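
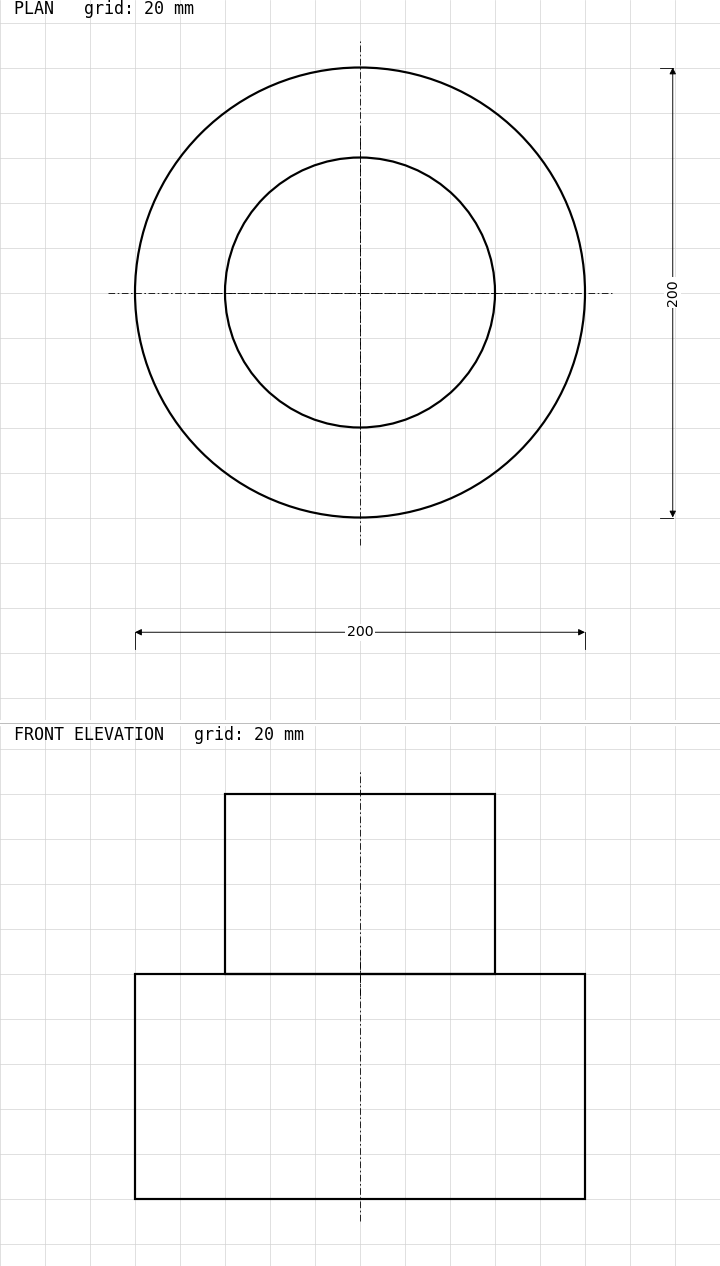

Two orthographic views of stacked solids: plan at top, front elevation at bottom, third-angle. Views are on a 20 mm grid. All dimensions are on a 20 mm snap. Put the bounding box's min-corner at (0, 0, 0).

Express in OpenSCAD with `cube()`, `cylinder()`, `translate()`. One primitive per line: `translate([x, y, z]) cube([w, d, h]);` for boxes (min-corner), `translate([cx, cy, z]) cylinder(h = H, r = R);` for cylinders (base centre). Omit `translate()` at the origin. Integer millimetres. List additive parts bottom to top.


translate([100, 100, 0]) cylinder(h = 100, r = 100);
translate([100, 100, 100]) cylinder(h = 80, r = 60);


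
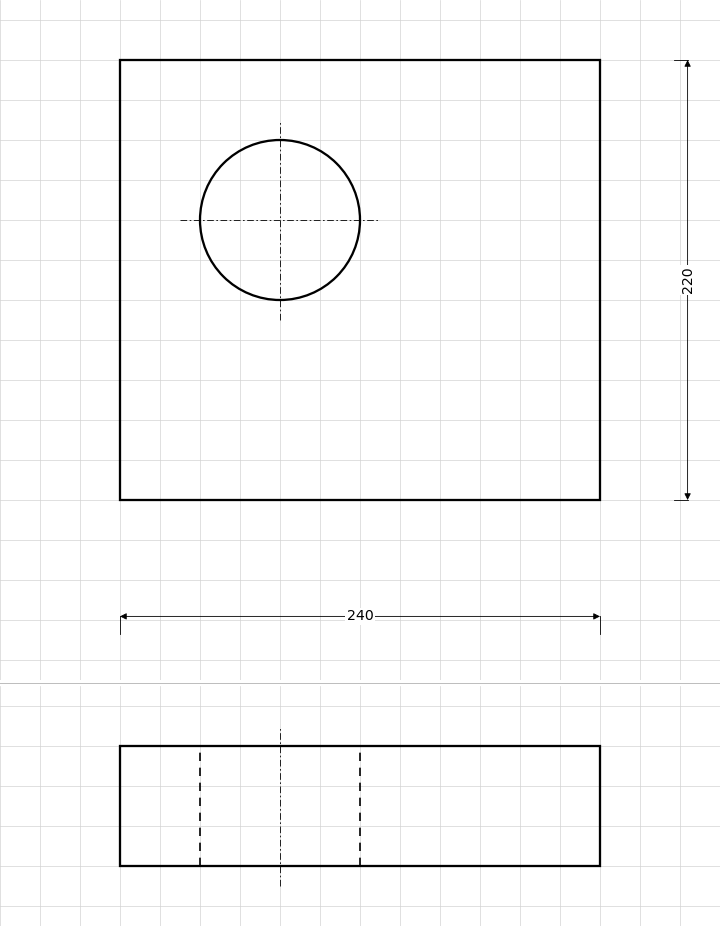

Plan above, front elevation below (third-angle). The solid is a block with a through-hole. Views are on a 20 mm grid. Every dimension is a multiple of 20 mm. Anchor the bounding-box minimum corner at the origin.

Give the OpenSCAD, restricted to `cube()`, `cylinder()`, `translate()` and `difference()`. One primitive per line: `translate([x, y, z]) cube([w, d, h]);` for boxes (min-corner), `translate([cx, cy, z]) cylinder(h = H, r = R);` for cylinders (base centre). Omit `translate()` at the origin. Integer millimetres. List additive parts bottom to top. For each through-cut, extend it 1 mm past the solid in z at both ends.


difference() {
  cube([240, 220, 60]);
  translate([80, 140, -1]) cylinder(h = 62, r = 40);
}


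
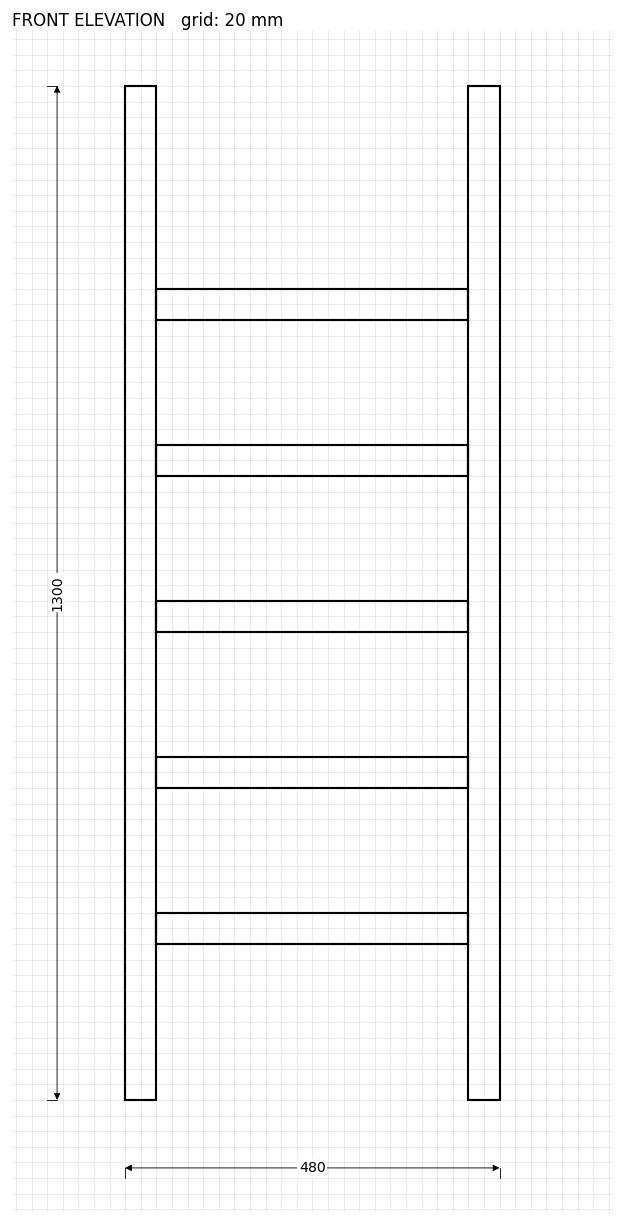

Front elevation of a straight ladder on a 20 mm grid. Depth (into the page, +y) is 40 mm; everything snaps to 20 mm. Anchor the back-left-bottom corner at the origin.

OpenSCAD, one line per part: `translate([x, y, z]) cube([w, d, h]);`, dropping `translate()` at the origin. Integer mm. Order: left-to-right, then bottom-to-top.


cube([40, 40, 1300]);
translate([40, 0, 200]) cube([400, 40, 40]);
translate([40, 0, 400]) cube([400, 40, 40]);
translate([40, 0, 600]) cube([400, 40, 40]);
translate([40, 0, 800]) cube([400, 40, 40]);
translate([40, 0, 1000]) cube([400, 40, 40]);
translate([440, 0, 0]) cube([40, 40, 1300]);


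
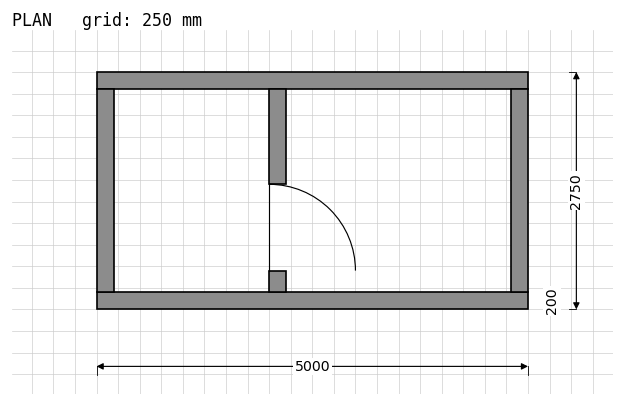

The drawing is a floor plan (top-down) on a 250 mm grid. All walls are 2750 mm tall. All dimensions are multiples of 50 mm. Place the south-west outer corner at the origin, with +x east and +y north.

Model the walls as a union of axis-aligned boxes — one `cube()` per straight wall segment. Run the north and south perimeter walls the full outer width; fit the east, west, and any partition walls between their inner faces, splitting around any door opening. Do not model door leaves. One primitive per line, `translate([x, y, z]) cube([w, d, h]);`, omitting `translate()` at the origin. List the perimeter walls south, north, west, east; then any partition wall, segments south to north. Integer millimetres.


cube([5000, 200, 2750]);
translate([0, 2550, 0]) cube([5000, 200, 2750]);
translate([0, 200, 0]) cube([200, 2350, 2750]);
translate([4800, 200, 0]) cube([200, 2350, 2750]);
translate([2000, 200, 0]) cube([200, 250, 2750]);
translate([2000, 1450, 0]) cube([200, 1100, 2750]);


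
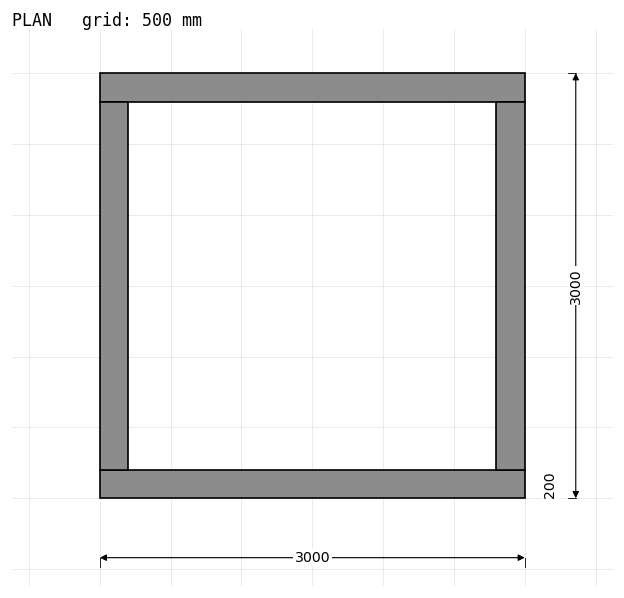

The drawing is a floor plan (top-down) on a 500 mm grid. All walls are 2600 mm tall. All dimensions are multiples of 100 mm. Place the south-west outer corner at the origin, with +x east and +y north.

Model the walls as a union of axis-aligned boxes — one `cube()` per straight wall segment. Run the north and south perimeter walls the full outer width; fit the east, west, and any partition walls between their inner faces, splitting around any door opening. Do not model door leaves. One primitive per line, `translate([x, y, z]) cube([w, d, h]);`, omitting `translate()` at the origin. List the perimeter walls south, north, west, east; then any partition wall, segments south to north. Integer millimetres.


cube([3000, 200, 2600]);
translate([0, 2800, 0]) cube([3000, 200, 2600]);
translate([0, 200, 0]) cube([200, 2600, 2600]);
translate([2800, 200, 0]) cube([200, 2600, 2600]);


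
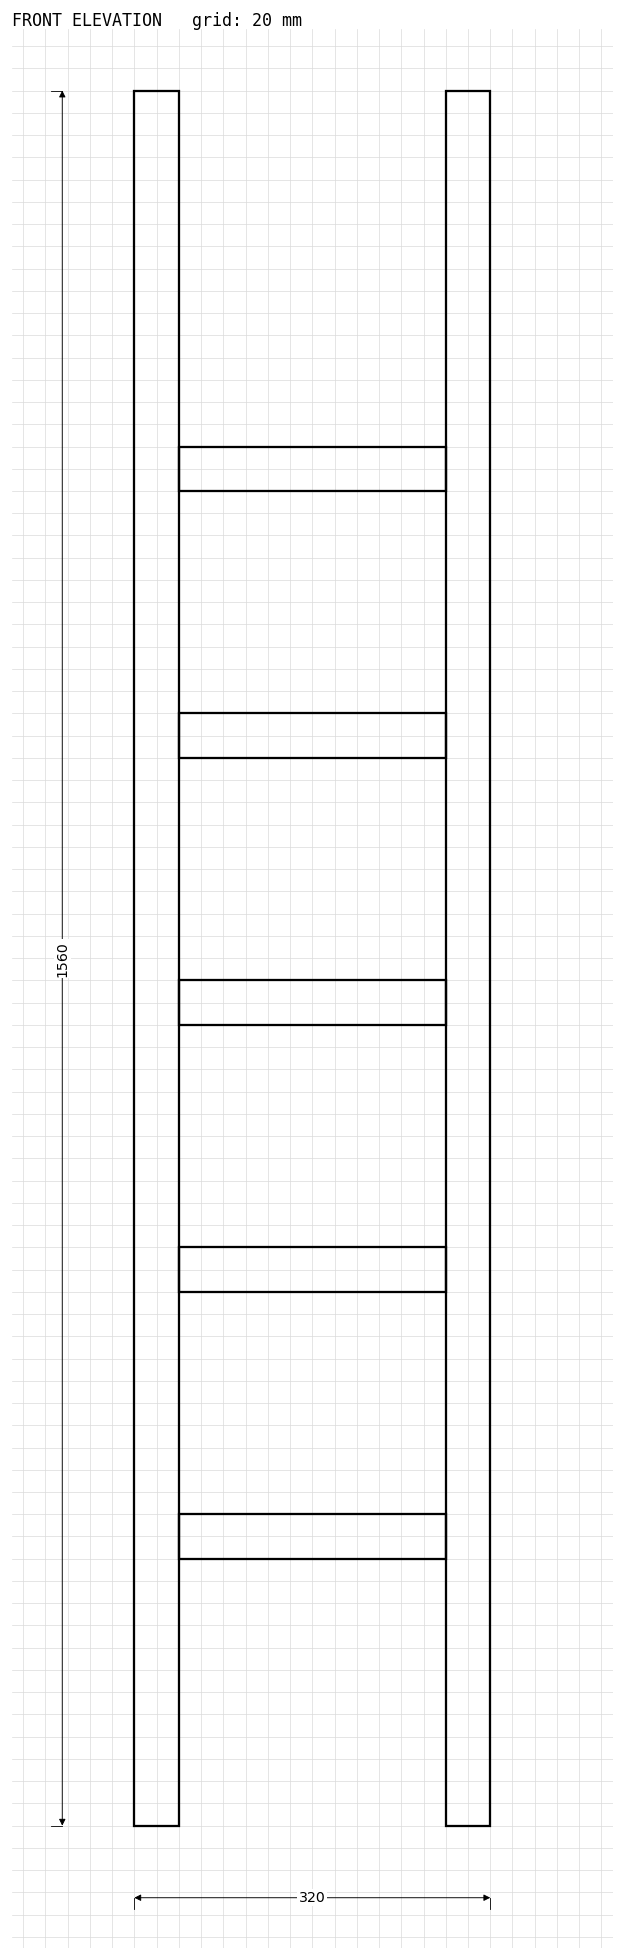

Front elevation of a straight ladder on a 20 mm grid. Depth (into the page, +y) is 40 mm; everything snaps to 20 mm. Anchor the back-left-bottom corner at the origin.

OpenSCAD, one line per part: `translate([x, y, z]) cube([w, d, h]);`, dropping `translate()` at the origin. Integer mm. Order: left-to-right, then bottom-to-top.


cube([40, 40, 1560]);
translate([40, 0, 240]) cube([240, 40, 40]);
translate([40, 0, 480]) cube([240, 40, 40]);
translate([40, 0, 720]) cube([240, 40, 40]);
translate([40, 0, 960]) cube([240, 40, 40]);
translate([40, 0, 1200]) cube([240, 40, 40]);
translate([280, 0, 0]) cube([40, 40, 1560]);


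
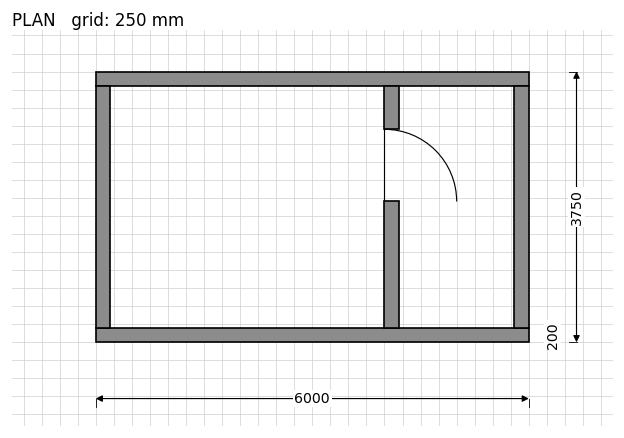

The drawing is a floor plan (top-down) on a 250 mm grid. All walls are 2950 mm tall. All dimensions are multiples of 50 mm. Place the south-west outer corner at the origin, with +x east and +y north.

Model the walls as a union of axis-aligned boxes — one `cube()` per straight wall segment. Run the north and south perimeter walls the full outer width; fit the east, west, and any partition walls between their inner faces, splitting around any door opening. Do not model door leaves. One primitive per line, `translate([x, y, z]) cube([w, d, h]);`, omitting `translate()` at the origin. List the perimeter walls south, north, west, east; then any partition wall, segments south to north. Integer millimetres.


cube([6000, 200, 2950]);
translate([0, 3550, 0]) cube([6000, 200, 2950]);
translate([0, 200, 0]) cube([200, 3350, 2950]);
translate([5800, 200, 0]) cube([200, 3350, 2950]);
translate([4000, 200, 0]) cube([200, 1750, 2950]);
translate([4000, 2950, 0]) cube([200, 600, 2950]);


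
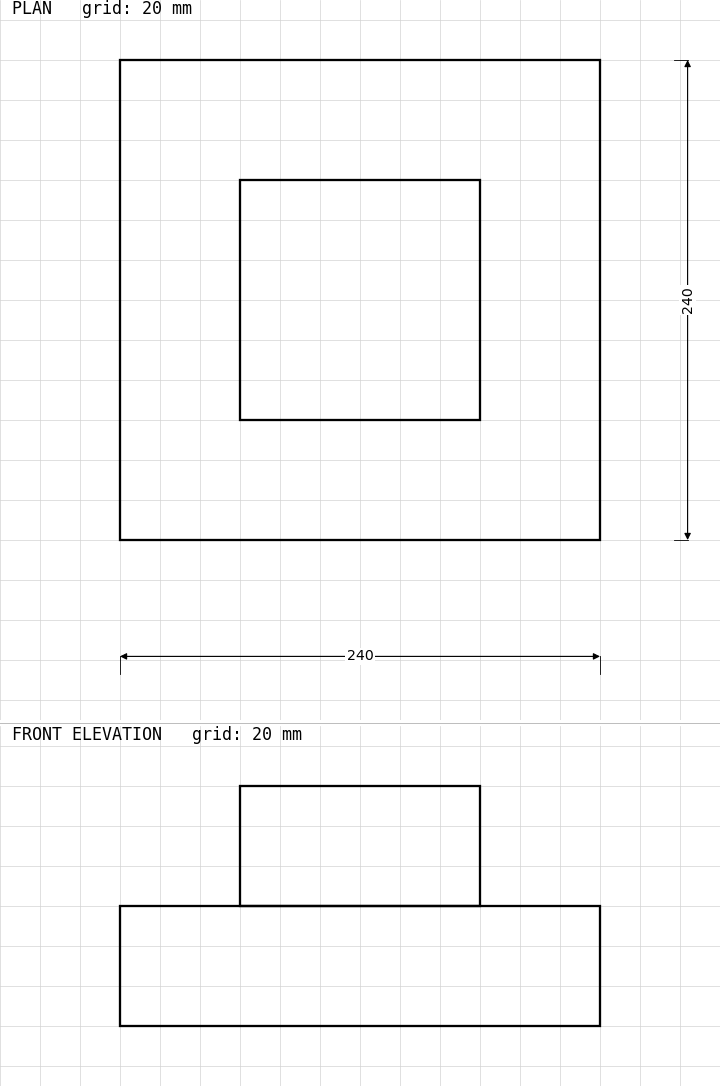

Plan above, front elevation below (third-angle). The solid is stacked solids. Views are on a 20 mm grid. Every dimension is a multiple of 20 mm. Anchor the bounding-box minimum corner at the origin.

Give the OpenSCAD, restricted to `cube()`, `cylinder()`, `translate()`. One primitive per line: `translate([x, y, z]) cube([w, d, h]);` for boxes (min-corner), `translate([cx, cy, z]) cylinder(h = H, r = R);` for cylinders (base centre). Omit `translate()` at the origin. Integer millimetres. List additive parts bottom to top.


cube([240, 240, 60]);
translate([60, 60, 60]) cube([120, 120, 60]);


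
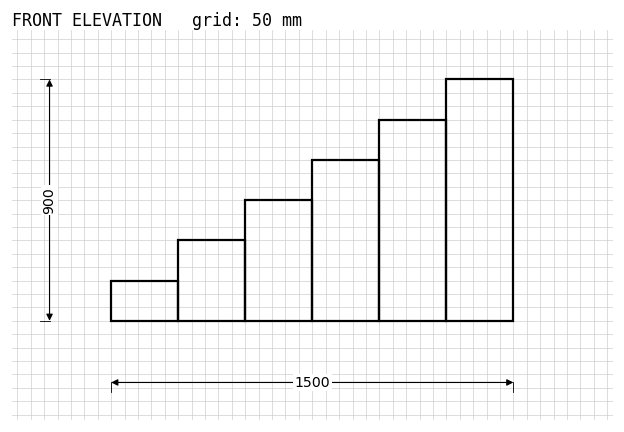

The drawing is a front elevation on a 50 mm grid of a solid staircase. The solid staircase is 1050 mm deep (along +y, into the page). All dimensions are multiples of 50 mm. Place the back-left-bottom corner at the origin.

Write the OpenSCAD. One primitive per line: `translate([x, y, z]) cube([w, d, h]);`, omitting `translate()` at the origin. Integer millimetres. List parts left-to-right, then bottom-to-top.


cube([250, 1050, 150]);
translate([250, 0, 0]) cube([250, 1050, 300]);
translate([500, 0, 0]) cube([250, 1050, 450]);
translate([750, 0, 0]) cube([250, 1050, 600]);
translate([1000, 0, 0]) cube([250, 1050, 750]);
translate([1250, 0, 0]) cube([250, 1050, 900]);


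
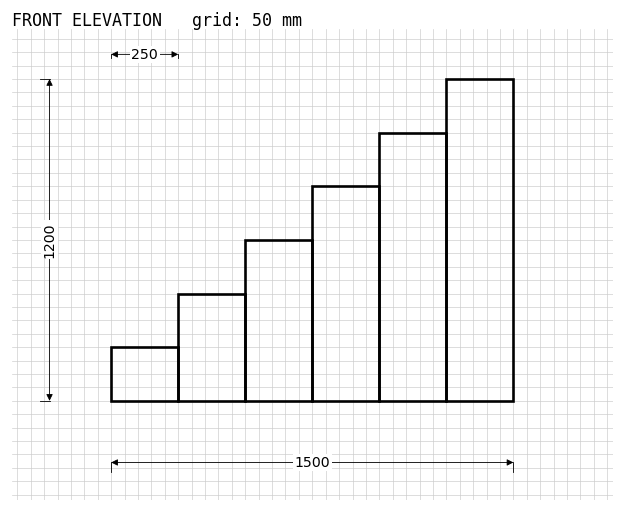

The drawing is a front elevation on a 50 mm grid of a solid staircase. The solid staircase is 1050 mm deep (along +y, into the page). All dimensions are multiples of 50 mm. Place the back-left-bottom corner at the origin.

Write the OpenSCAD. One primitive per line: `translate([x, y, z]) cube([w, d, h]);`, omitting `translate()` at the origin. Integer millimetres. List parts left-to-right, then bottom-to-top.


cube([250, 1050, 200]);
translate([250, 0, 0]) cube([250, 1050, 400]);
translate([500, 0, 0]) cube([250, 1050, 600]);
translate([750, 0, 0]) cube([250, 1050, 800]);
translate([1000, 0, 0]) cube([250, 1050, 1000]);
translate([1250, 0, 0]) cube([250, 1050, 1200]);


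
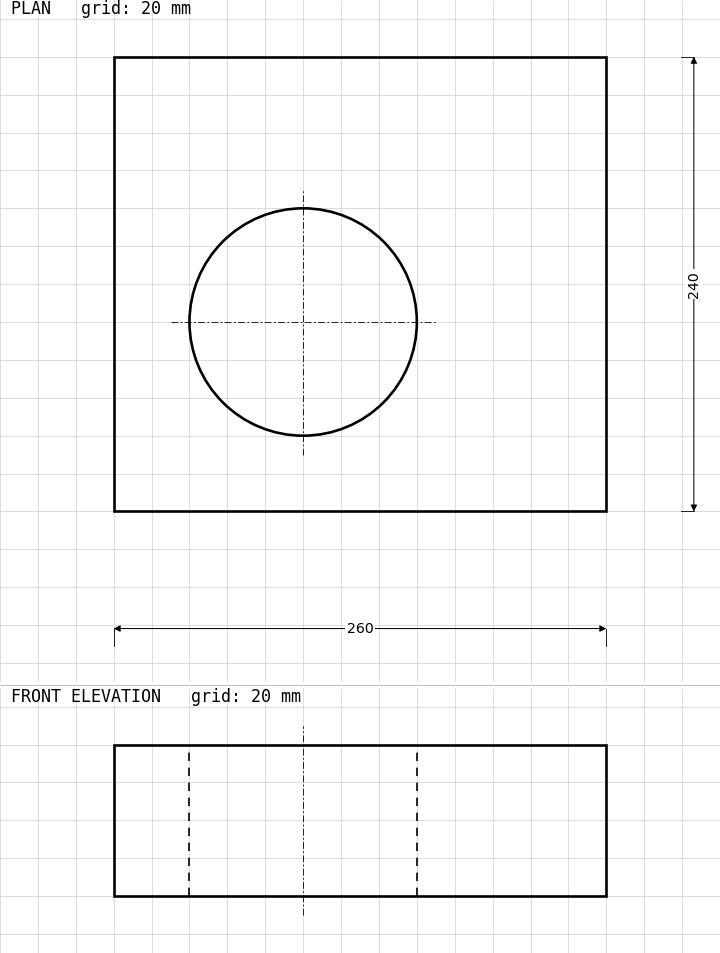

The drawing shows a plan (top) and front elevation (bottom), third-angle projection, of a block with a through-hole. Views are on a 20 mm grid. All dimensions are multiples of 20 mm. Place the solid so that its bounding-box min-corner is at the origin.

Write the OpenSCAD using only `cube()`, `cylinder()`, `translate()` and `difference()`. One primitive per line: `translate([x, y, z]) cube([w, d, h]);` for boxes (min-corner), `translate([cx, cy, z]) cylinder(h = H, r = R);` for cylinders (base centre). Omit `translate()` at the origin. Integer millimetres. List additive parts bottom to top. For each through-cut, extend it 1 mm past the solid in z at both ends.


difference() {
  cube([260, 240, 80]);
  translate([100, 100, -1]) cylinder(h = 82, r = 60);
}


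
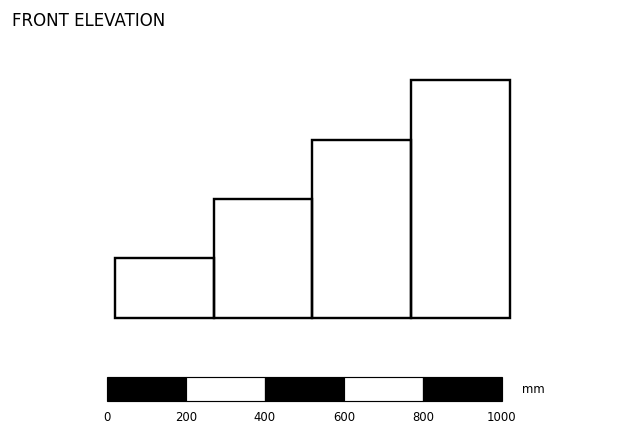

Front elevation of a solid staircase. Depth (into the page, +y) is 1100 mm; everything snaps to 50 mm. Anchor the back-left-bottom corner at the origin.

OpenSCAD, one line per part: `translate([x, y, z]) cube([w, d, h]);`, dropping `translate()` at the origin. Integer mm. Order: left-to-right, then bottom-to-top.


cube([250, 1100, 150]);
translate([250, 0, 0]) cube([250, 1100, 300]);
translate([500, 0, 0]) cube([250, 1100, 450]);
translate([750, 0, 0]) cube([250, 1100, 600]);


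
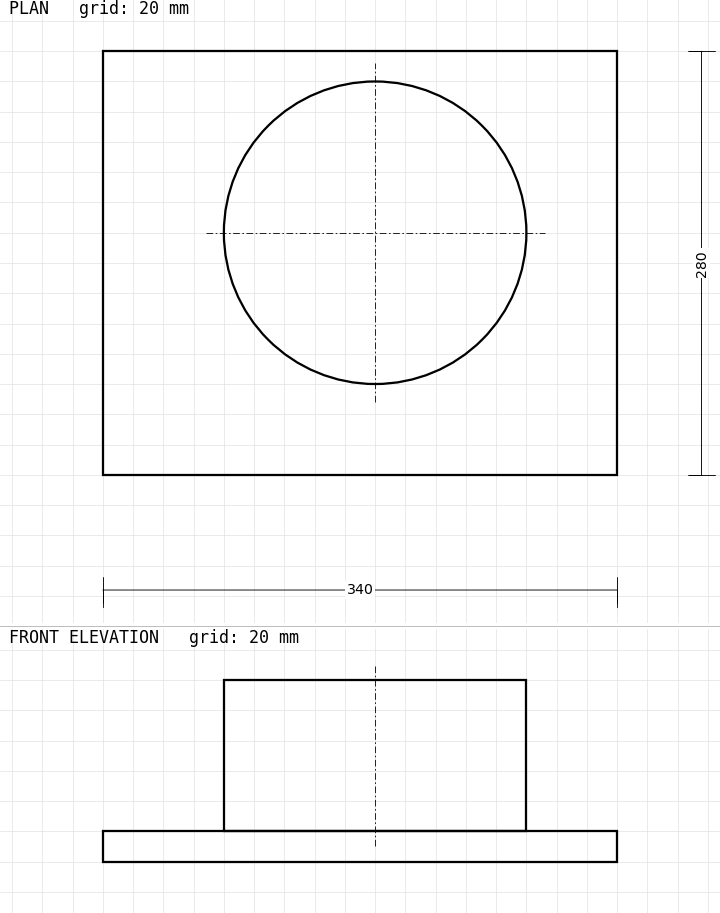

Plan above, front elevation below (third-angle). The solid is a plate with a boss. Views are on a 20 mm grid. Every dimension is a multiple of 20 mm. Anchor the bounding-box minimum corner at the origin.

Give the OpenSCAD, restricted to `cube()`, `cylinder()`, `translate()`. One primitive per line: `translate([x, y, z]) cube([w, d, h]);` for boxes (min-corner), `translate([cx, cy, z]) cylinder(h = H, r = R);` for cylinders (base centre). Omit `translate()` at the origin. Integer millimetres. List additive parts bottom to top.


cube([340, 280, 20]);
translate([180, 160, 20]) cylinder(h = 100, r = 100);


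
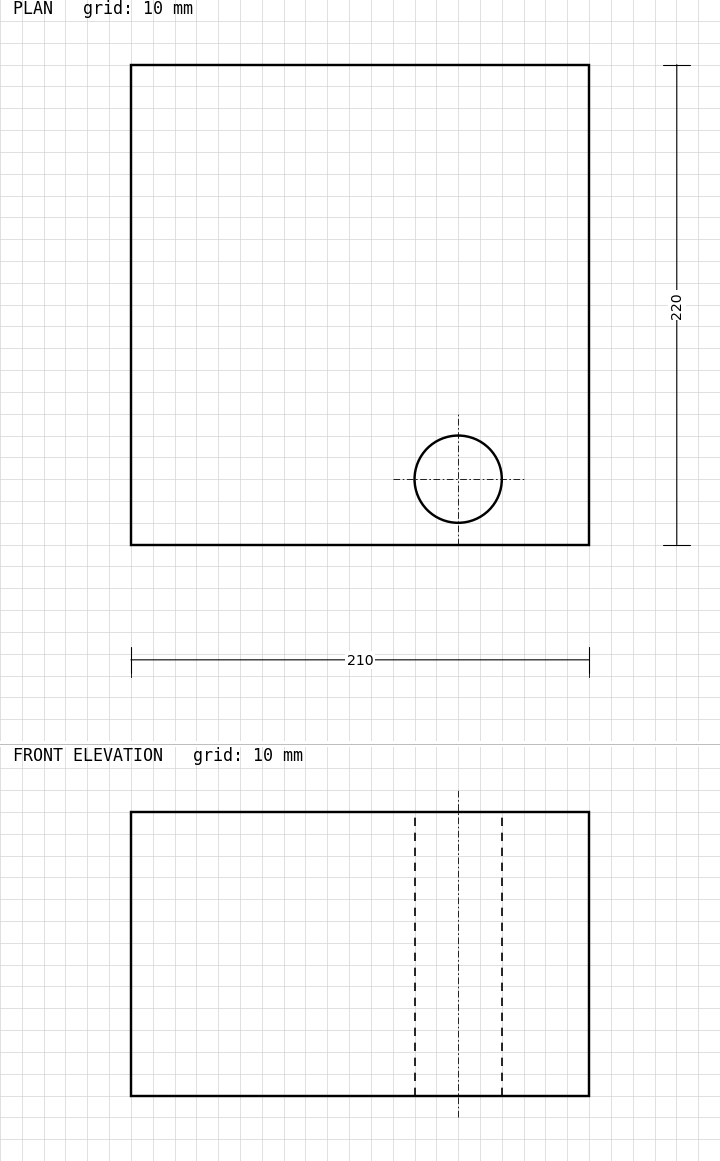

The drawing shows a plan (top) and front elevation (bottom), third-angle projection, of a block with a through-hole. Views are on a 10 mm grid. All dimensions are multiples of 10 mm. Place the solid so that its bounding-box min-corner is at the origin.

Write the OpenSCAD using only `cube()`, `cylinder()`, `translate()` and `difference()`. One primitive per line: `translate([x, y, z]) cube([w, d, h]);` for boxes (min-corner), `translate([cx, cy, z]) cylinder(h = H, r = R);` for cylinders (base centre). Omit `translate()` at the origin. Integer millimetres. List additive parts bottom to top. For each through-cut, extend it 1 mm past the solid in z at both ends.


difference() {
  cube([210, 220, 130]);
  translate([150, 30, -1]) cylinder(h = 132, r = 20);
}


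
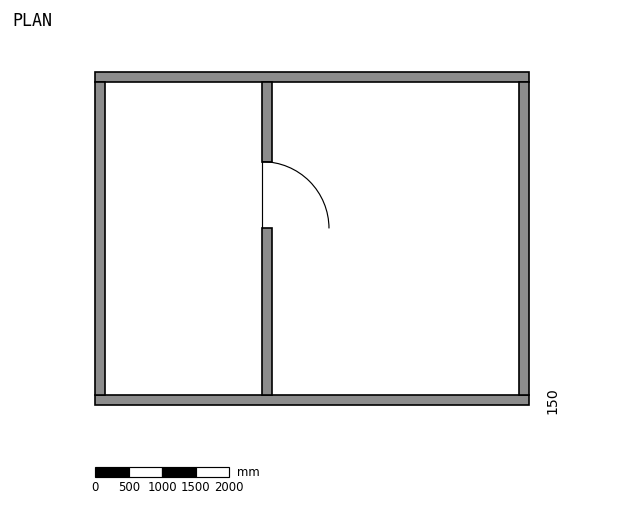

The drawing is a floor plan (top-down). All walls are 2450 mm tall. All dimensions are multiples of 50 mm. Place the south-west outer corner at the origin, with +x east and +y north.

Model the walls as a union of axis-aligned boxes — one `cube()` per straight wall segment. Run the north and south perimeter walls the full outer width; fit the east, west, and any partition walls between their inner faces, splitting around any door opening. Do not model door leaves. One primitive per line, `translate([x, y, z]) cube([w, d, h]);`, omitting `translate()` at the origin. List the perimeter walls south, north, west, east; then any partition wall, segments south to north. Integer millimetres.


cube([6500, 150, 2450]);
translate([0, 4850, 0]) cube([6500, 150, 2450]);
translate([0, 150, 0]) cube([150, 4700, 2450]);
translate([6350, 150, 0]) cube([150, 4700, 2450]);
translate([2500, 150, 0]) cube([150, 2500, 2450]);
translate([2500, 3650, 0]) cube([150, 1200, 2450]);


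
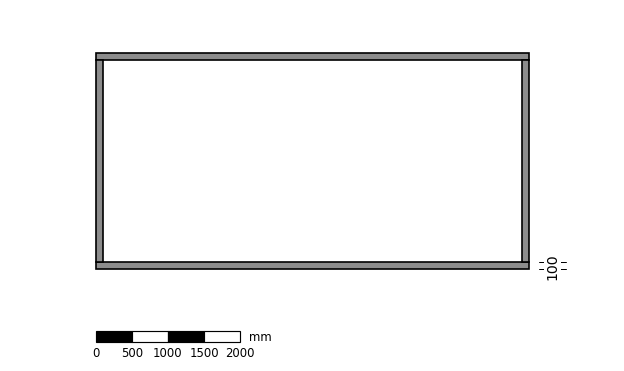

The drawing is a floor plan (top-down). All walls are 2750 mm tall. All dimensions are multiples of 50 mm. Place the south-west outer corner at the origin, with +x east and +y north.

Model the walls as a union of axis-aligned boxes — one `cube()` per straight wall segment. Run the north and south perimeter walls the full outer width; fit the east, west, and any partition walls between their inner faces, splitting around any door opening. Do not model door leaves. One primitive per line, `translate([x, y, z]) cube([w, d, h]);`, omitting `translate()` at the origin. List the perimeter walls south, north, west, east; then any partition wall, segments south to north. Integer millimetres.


cube([6000, 100, 2750]);
translate([0, 2900, 0]) cube([6000, 100, 2750]);
translate([0, 100, 0]) cube([100, 2800, 2750]);
translate([5900, 100, 0]) cube([100, 2800, 2750]);


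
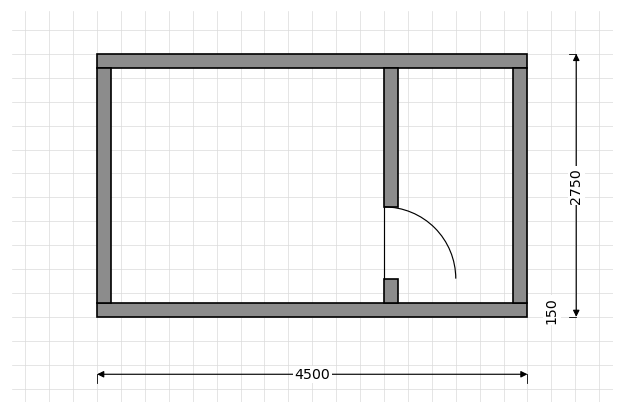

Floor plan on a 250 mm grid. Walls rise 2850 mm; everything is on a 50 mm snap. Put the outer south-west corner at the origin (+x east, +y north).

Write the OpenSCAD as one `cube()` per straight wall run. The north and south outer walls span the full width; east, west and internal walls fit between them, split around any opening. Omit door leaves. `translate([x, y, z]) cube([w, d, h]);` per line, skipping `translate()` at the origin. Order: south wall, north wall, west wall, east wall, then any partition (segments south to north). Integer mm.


cube([4500, 150, 2850]);
translate([0, 2600, 0]) cube([4500, 150, 2850]);
translate([0, 150, 0]) cube([150, 2450, 2850]);
translate([4350, 150, 0]) cube([150, 2450, 2850]);
translate([3000, 150, 0]) cube([150, 250, 2850]);
translate([3000, 1150, 0]) cube([150, 1450, 2850]);


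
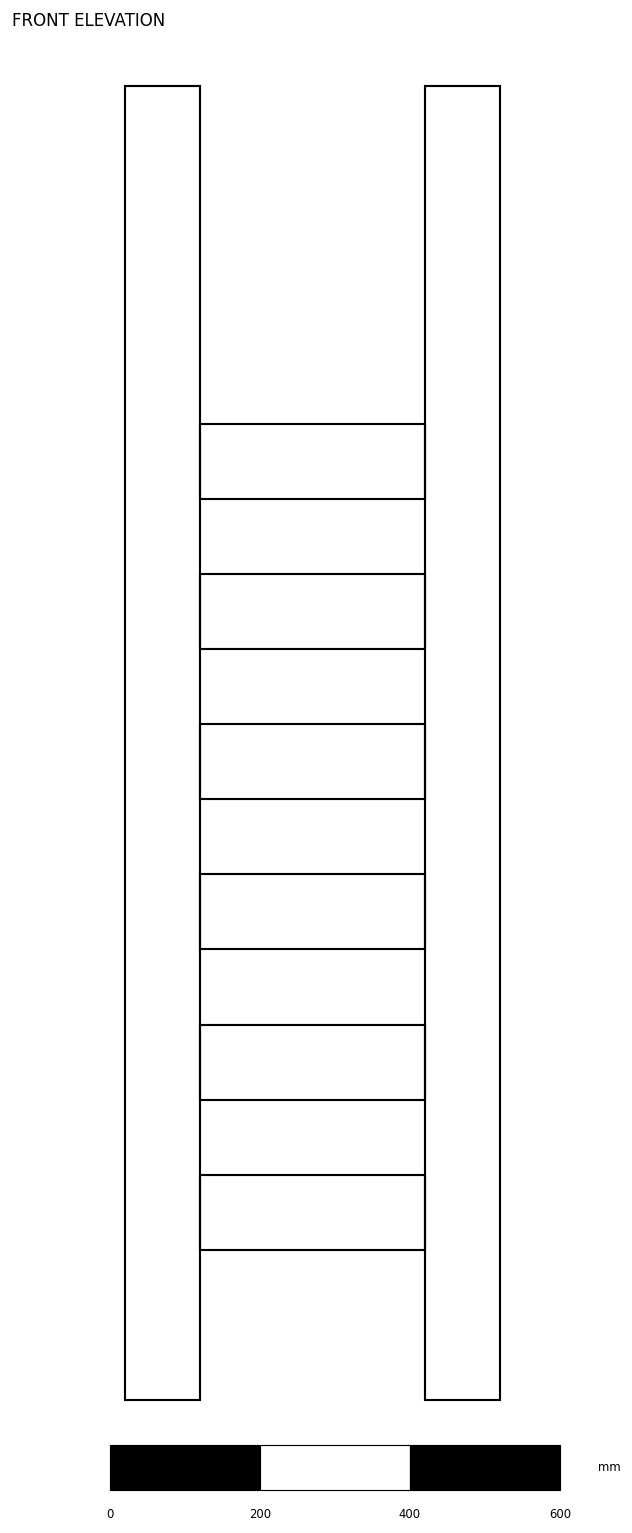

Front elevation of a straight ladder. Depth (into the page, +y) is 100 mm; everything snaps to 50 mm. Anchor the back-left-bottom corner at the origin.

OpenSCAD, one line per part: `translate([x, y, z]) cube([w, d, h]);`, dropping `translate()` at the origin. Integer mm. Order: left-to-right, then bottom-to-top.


cube([100, 100, 1750]);
translate([100, 0, 200]) cube([300, 100, 100]);
translate([100, 0, 400]) cube([300, 100, 100]);
translate([100, 0, 600]) cube([300, 100, 100]);
translate([100, 0, 800]) cube([300, 100, 100]);
translate([100, 0, 1000]) cube([300, 100, 100]);
translate([100, 0, 1200]) cube([300, 100, 100]);
translate([400, 0, 0]) cube([100, 100, 1750]);


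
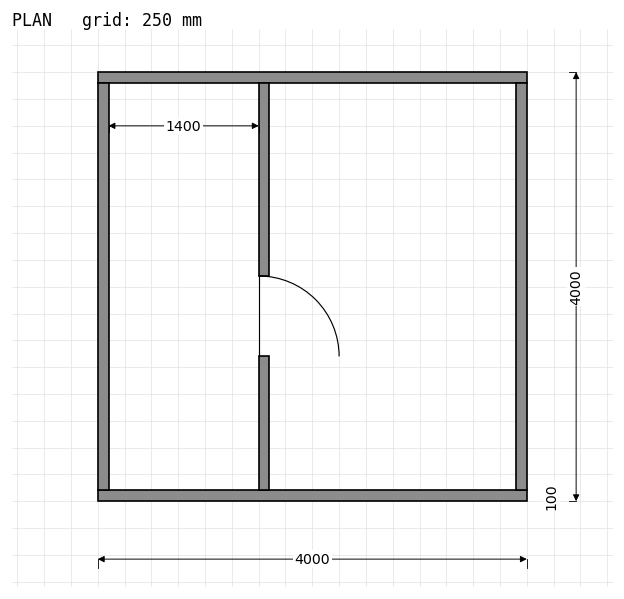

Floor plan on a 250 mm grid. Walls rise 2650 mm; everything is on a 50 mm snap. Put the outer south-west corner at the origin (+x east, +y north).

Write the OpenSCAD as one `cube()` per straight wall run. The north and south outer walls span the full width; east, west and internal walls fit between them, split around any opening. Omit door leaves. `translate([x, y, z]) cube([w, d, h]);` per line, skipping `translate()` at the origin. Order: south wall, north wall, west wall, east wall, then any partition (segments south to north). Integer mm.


cube([4000, 100, 2650]);
translate([0, 3900, 0]) cube([4000, 100, 2650]);
translate([0, 100, 0]) cube([100, 3800, 2650]);
translate([3900, 100, 0]) cube([100, 3800, 2650]);
translate([1500, 100, 0]) cube([100, 1250, 2650]);
translate([1500, 2100, 0]) cube([100, 1800, 2650]);


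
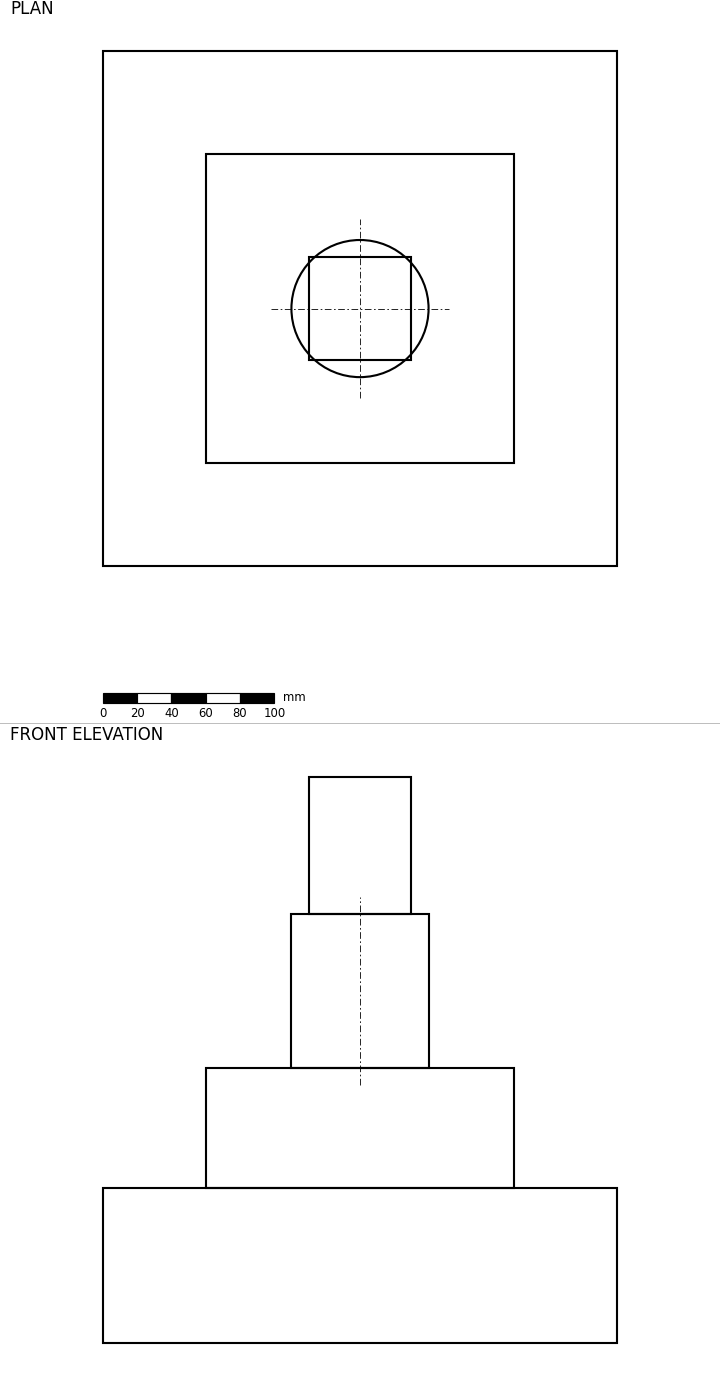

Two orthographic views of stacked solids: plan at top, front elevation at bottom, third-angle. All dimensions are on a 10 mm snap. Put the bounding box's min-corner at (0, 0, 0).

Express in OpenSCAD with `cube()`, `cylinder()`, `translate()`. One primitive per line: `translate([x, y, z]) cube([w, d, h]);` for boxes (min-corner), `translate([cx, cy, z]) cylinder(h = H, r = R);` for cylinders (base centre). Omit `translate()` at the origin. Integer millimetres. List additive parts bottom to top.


cube([300, 300, 90]);
translate([60, 60, 90]) cube([180, 180, 70]);
translate([150, 150, 160]) cylinder(h = 90, r = 40);
translate([120, 120, 250]) cube([60, 60, 80]);


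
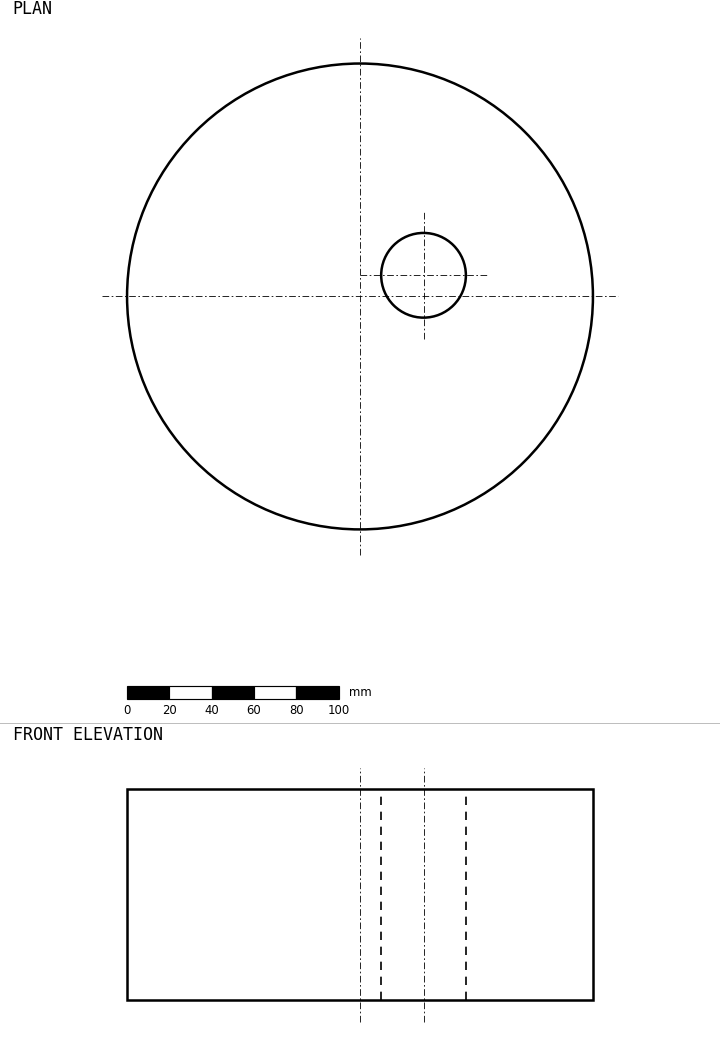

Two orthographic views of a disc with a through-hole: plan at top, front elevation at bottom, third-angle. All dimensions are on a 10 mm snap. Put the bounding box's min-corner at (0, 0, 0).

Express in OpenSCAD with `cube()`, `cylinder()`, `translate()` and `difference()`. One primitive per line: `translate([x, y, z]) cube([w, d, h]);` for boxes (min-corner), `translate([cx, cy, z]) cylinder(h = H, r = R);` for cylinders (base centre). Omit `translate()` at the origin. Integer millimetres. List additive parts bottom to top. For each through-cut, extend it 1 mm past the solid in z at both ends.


difference() {
  translate([110, 110, 0]) cylinder(h = 100, r = 110);
  translate([140, 120, -1]) cylinder(h = 102, r = 20);
}


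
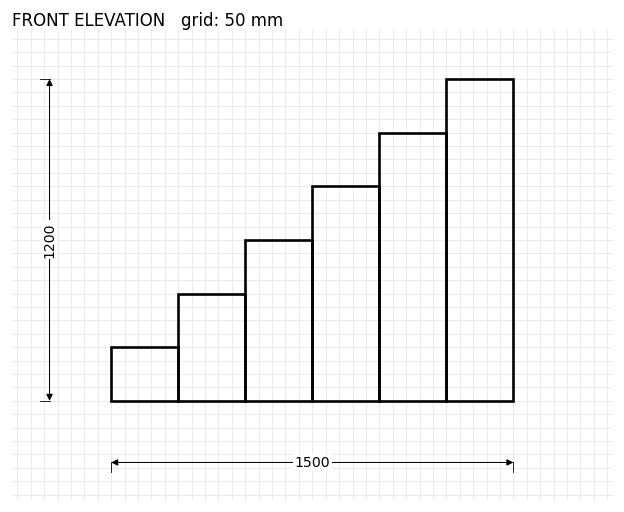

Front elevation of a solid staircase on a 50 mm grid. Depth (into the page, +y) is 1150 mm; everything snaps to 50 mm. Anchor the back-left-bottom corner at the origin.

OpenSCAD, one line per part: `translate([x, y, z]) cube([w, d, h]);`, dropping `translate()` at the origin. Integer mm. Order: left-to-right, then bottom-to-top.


cube([250, 1150, 200]);
translate([250, 0, 0]) cube([250, 1150, 400]);
translate([500, 0, 0]) cube([250, 1150, 600]);
translate([750, 0, 0]) cube([250, 1150, 800]);
translate([1000, 0, 0]) cube([250, 1150, 1000]);
translate([1250, 0, 0]) cube([250, 1150, 1200]);


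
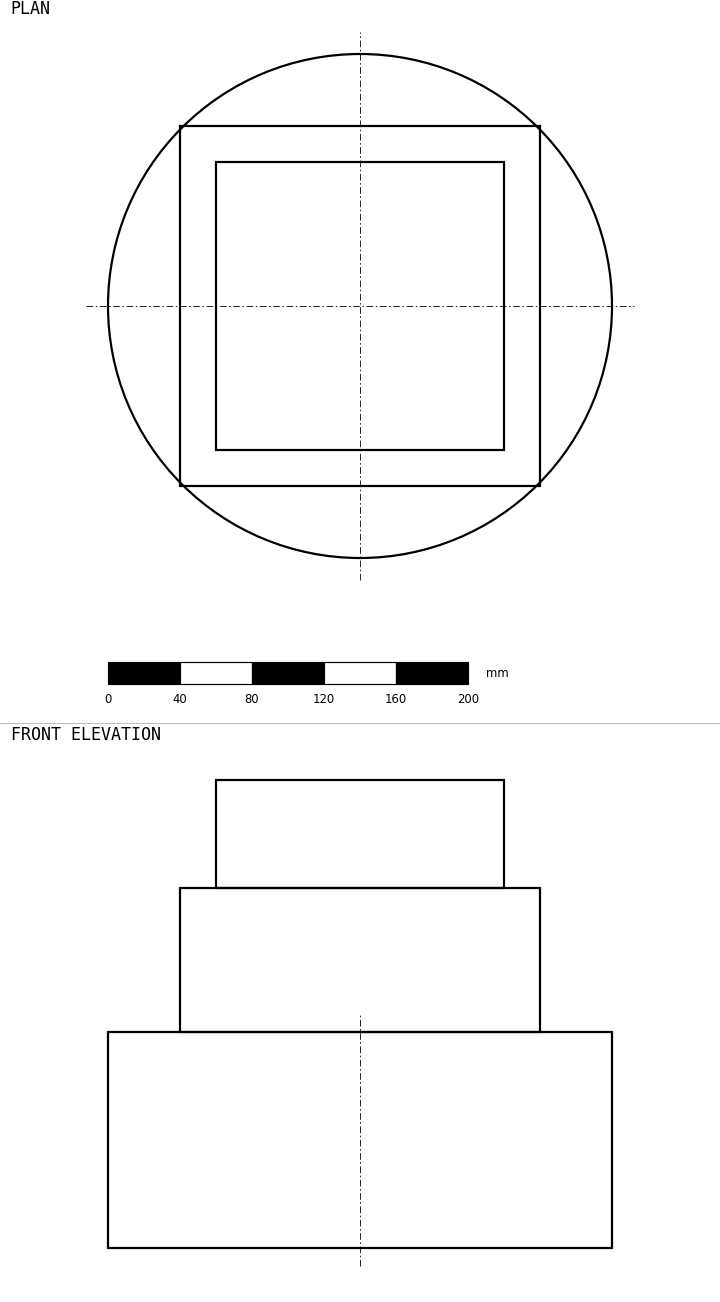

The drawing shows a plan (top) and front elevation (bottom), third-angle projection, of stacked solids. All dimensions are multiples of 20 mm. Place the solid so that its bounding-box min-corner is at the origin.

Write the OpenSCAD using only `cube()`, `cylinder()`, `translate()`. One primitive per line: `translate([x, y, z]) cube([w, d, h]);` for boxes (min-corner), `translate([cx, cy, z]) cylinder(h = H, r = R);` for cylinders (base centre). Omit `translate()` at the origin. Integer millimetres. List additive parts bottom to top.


translate([140, 140, 0]) cylinder(h = 120, r = 140);
translate([40, 40, 120]) cube([200, 200, 80]);
translate([60, 60, 200]) cube([160, 160, 60]);


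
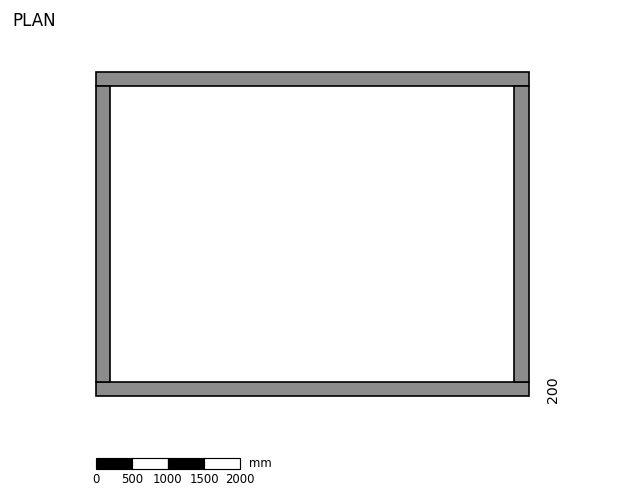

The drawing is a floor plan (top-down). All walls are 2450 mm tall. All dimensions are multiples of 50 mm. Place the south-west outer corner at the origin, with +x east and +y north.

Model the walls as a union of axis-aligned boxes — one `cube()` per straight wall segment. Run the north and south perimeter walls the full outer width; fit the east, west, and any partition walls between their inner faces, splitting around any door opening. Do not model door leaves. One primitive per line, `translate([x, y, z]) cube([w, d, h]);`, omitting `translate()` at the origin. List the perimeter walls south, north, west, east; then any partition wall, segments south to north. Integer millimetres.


cube([6000, 200, 2450]);
translate([0, 4300, 0]) cube([6000, 200, 2450]);
translate([0, 200, 0]) cube([200, 4100, 2450]);
translate([5800, 200, 0]) cube([200, 4100, 2450]);


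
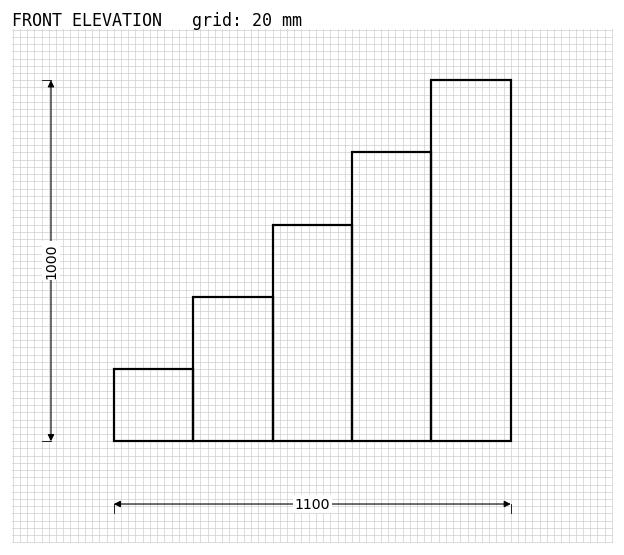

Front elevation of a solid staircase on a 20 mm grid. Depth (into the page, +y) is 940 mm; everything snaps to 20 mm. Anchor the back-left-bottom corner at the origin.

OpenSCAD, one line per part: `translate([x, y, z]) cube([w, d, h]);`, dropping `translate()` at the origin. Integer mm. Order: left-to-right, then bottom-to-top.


cube([220, 940, 200]);
translate([220, 0, 0]) cube([220, 940, 400]);
translate([440, 0, 0]) cube([220, 940, 600]);
translate([660, 0, 0]) cube([220, 940, 800]);
translate([880, 0, 0]) cube([220, 940, 1000]);


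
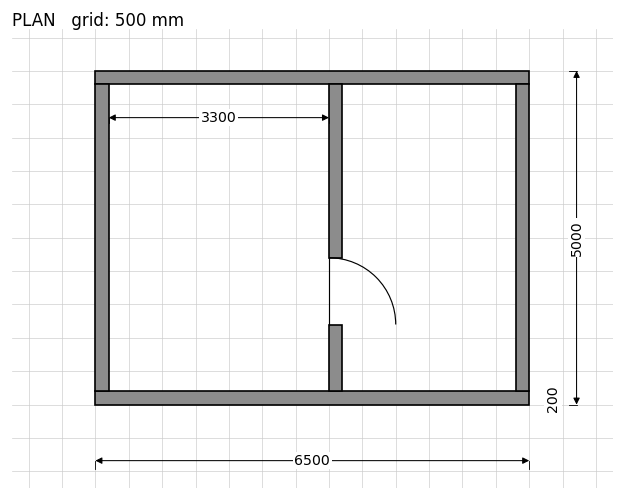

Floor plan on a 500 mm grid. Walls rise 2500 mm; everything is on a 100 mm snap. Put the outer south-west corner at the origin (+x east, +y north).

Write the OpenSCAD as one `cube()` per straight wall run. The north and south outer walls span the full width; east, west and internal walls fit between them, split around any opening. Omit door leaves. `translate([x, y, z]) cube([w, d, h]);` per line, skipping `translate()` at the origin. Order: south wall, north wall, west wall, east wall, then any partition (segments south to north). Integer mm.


cube([6500, 200, 2500]);
translate([0, 4800, 0]) cube([6500, 200, 2500]);
translate([0, 200, 0]) cube([200, 4600, 2500]);
translate([6300, 200, 0]) cube([200, 4600, 2500]);
translate([3500, 200, 0]) cube([200, 1000, 2500]);
translate([3500, 2200, 0]) cube([200, 2600, 2500]);


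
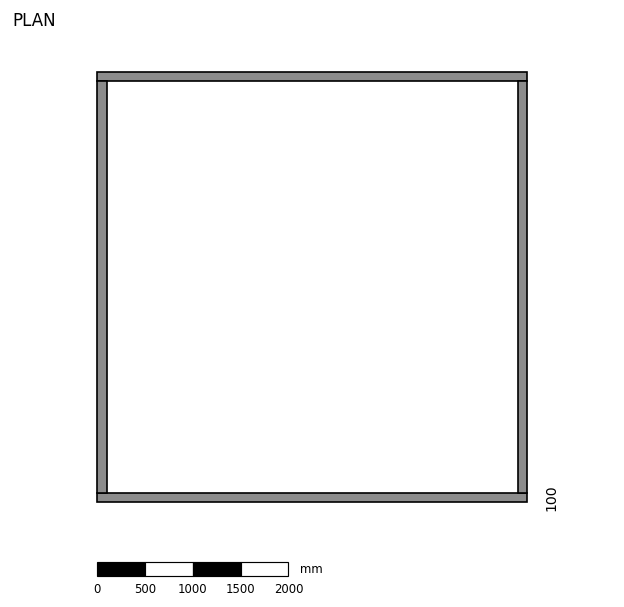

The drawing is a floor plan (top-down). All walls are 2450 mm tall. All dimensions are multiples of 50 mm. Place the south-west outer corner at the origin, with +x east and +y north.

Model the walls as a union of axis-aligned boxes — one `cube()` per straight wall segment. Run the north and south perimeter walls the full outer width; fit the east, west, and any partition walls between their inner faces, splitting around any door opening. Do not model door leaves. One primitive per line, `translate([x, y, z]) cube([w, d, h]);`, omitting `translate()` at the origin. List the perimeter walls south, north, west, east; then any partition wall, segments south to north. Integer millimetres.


cube([4500, 100, 2450]);
translate([0, 4400, 0]) cube([4500, 100, 2450]);
translate([0, 100, 0]) cube([100, 4300, 2450]);
translate([4400, 100, 0]) cube([100, 4300, 2450]);


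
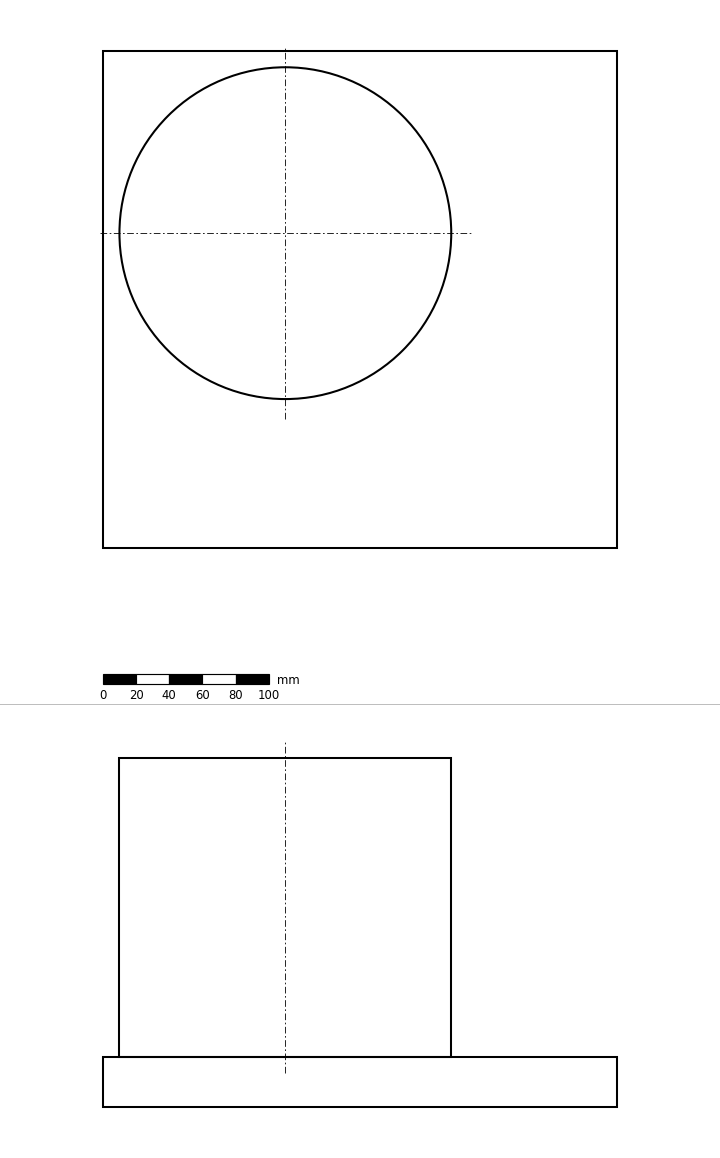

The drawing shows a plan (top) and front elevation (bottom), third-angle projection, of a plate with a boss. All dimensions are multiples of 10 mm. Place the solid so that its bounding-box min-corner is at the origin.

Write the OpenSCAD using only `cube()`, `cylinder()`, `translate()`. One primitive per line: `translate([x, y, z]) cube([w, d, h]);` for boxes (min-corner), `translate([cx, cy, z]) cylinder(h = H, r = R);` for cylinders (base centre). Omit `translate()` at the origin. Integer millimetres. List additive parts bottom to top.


cube([310, 300, 30]);
translate([110, 190, 30]) cylinder(h = 180, r = 100);


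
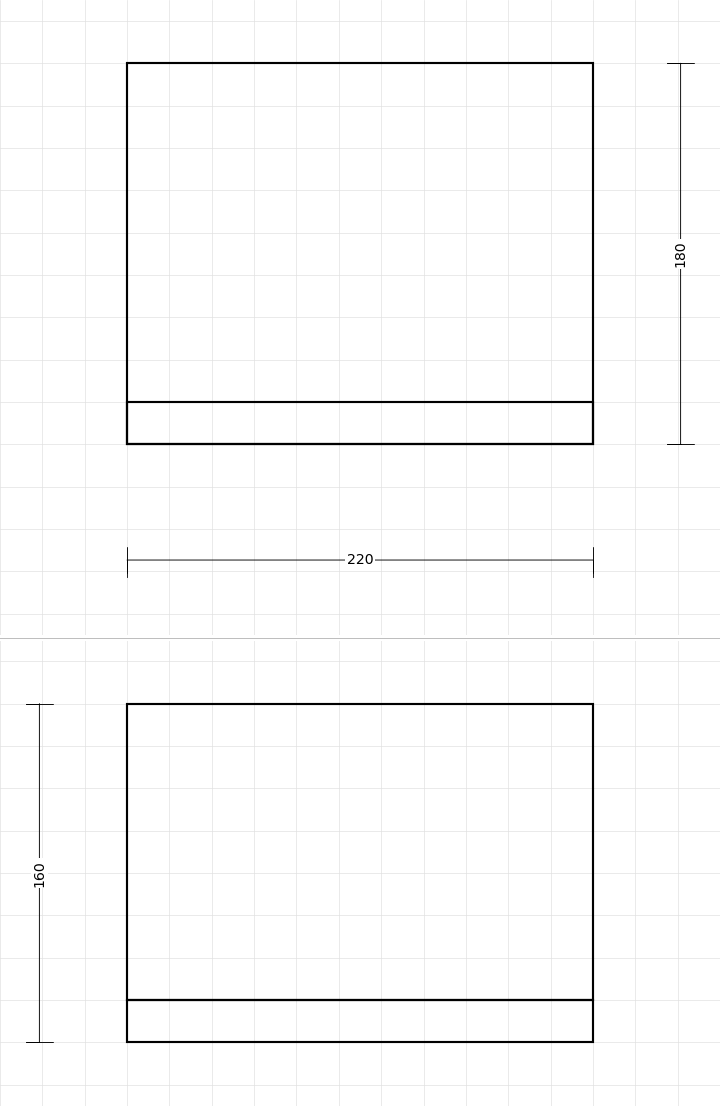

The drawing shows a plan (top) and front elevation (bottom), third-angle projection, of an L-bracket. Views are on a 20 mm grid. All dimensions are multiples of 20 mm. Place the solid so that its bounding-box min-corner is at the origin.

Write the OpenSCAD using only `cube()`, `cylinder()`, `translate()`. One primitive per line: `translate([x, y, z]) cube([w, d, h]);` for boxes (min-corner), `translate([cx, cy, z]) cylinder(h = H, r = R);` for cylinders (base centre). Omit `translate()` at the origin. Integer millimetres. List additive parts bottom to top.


cube([220, 180, 20]);
translate([0, 0, 20]) cube([220, 20, 140]);


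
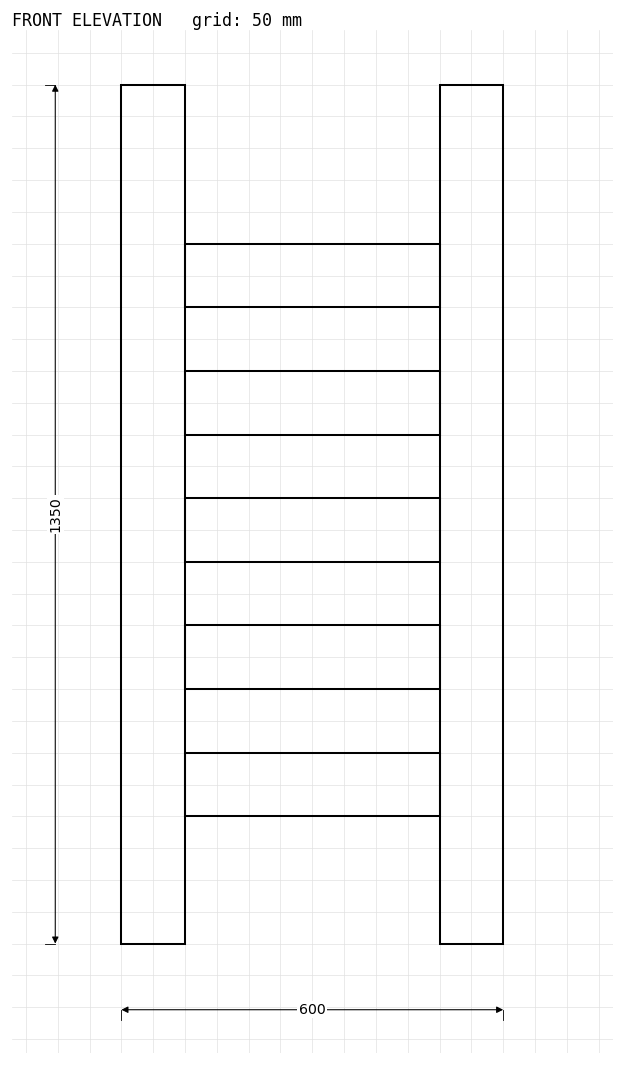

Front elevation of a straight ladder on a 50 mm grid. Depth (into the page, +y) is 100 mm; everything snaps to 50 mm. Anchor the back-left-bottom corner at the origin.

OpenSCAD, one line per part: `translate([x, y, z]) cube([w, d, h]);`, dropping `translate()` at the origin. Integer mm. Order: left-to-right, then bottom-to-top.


cube([100, 100, 1350]);
translate([100, 0, 200]) cube([400, 100, 100]);
translate([100, 0, 400]) cube([400, 100, 100]);
translate([100, 0, 600]) cube([400, 100, 100]);
translate([100, 0, 800]) cube([400, 100, 100]);
translate([100, 0, 1000]) cube([400, 100, 100]);
translate([500, 0, 0]) cube([100, 100, 1350]);


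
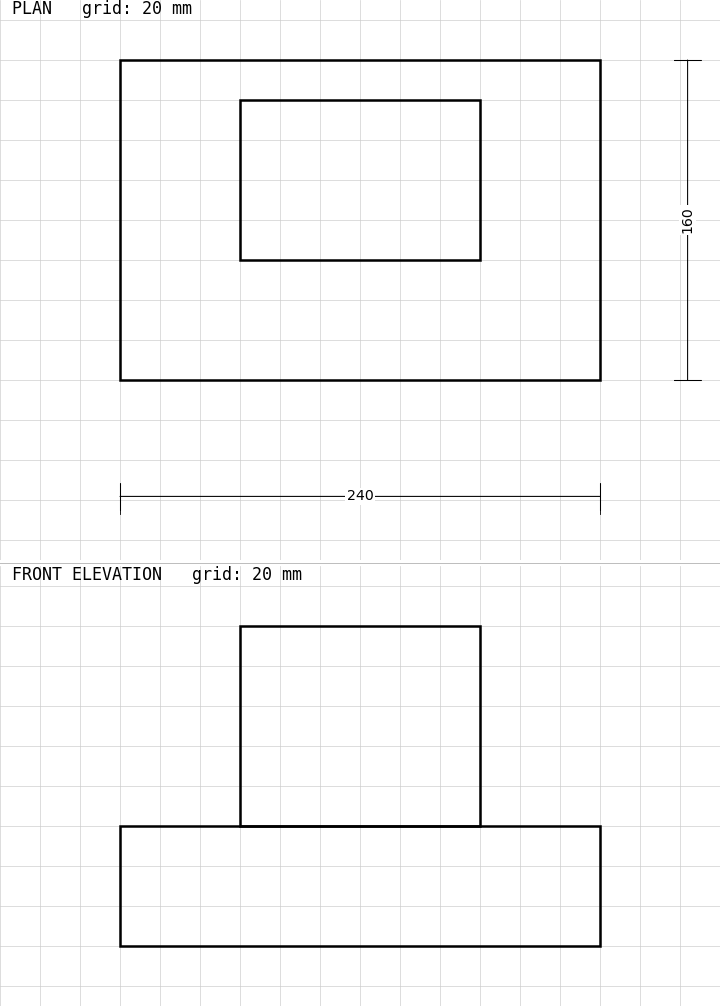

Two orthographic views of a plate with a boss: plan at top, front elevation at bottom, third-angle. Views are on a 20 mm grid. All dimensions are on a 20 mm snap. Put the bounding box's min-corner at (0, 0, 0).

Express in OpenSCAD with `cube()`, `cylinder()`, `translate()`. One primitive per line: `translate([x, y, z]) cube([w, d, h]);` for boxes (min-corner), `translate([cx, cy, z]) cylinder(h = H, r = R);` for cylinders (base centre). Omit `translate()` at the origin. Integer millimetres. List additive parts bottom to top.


cube([240, 160, 60]);
translate([60, 60, 60]) cube([120, 80, 100]);


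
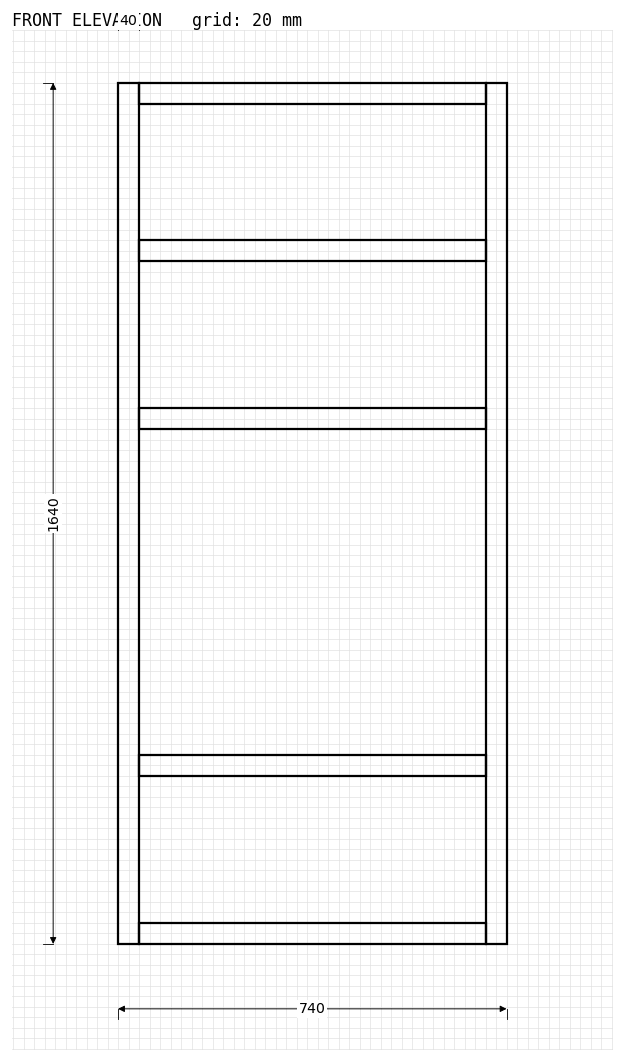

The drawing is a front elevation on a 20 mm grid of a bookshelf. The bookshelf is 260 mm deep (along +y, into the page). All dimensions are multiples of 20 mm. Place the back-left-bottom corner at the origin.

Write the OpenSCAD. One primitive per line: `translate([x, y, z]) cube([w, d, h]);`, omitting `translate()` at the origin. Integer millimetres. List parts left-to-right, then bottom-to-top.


cube([40, 260, 1640]);
translate([40, 0, 0]) cube([660, 260, 40]);
translate([40, 0, 320]) cube([660, 260, 40]);
translate([40, 0, 980]) cube([660, 260, 40]);
translate([40, 0, 1300]) cube([660, 260, 40]);
translate([40, 0, 1600]) cube([660, 260, 40]);
translate([700, 0, 0]) cube([40, 260, 1640]);


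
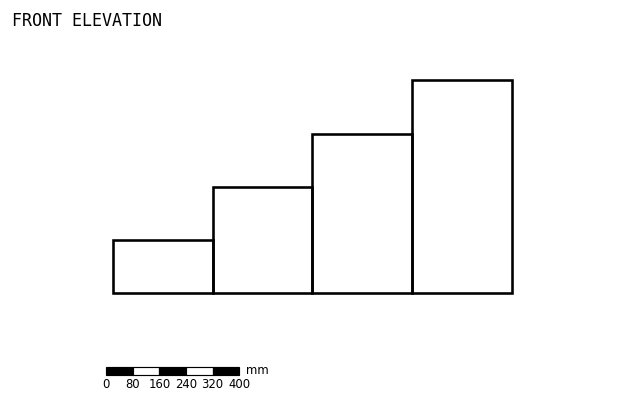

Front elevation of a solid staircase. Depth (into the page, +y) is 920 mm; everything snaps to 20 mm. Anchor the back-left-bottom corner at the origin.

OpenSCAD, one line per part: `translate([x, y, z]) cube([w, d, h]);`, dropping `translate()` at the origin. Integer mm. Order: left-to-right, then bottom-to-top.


cube([300, 920, 160]);
translate([300, 0, 0]) cube([300, 920, 320]);
translate([600, 0, 0]) cube([300, 920, 480]);
translate([900, 0, 0]) cube([300, 920, 640]);


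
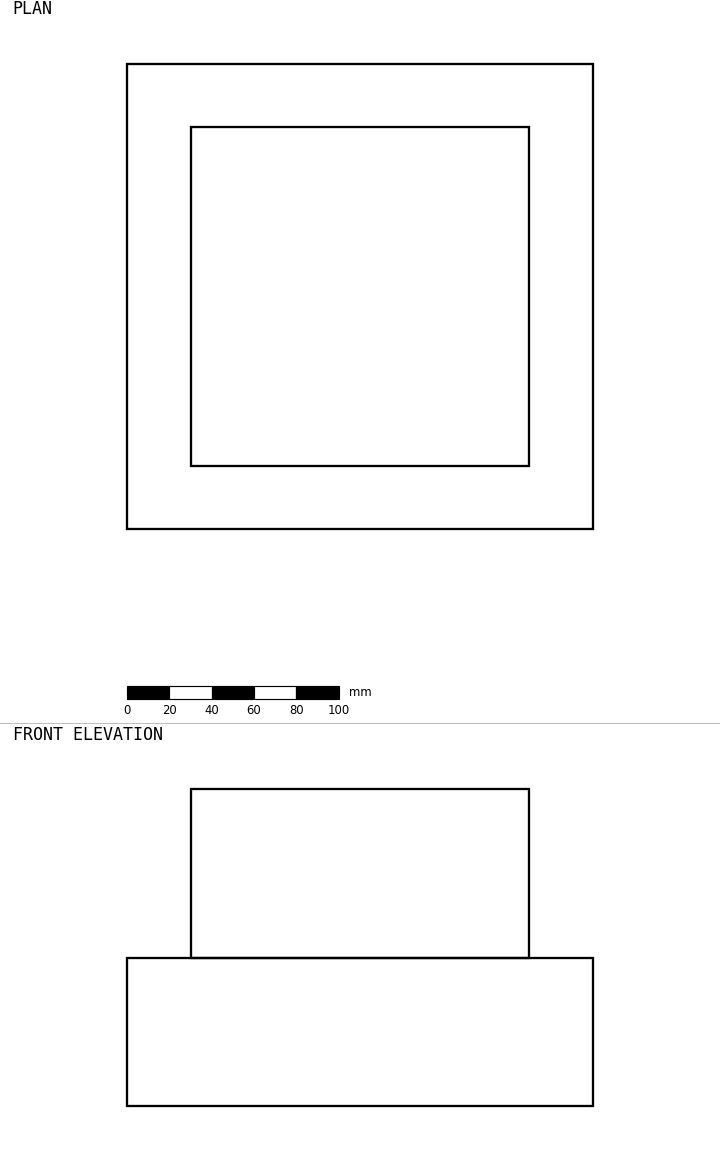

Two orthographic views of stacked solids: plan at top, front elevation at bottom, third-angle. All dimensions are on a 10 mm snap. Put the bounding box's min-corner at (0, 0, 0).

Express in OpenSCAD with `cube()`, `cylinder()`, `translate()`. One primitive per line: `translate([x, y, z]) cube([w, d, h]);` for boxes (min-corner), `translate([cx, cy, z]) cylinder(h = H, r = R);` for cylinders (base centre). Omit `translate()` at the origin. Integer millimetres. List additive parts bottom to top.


cube([220, 220, 70]);
translate([30, 30, 70]) cube([160, 160, 80]);


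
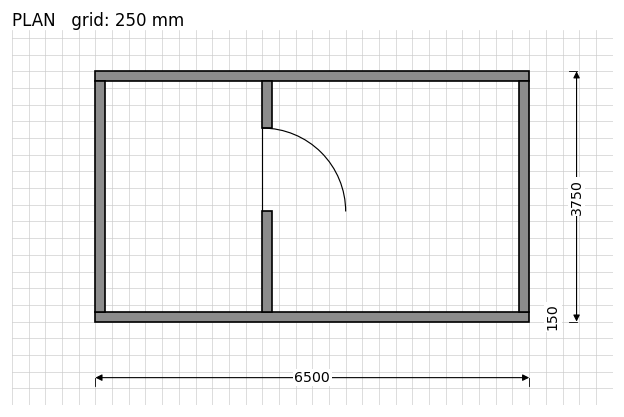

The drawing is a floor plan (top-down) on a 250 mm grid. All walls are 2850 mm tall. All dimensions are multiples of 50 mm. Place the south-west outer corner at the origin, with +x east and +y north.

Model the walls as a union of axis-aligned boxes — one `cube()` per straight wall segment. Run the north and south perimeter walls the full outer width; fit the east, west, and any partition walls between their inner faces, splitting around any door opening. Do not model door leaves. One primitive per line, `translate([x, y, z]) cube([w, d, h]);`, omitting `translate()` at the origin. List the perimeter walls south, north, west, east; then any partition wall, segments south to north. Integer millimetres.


cube([6500, 150, 2850]);
translate([0, 3600, 0]) cube([6500, 150, 2850]);
translate([0, 150, 0]) cube([150, 3450, 2850]);
translate([6350, 150, 0]) cube([150, 3450, 2850]);
translate([2500, 150, 0]) cube([150, 1500, 2850]);
translate([2500, 2900, 0]) cube([150, 700, 2850]);


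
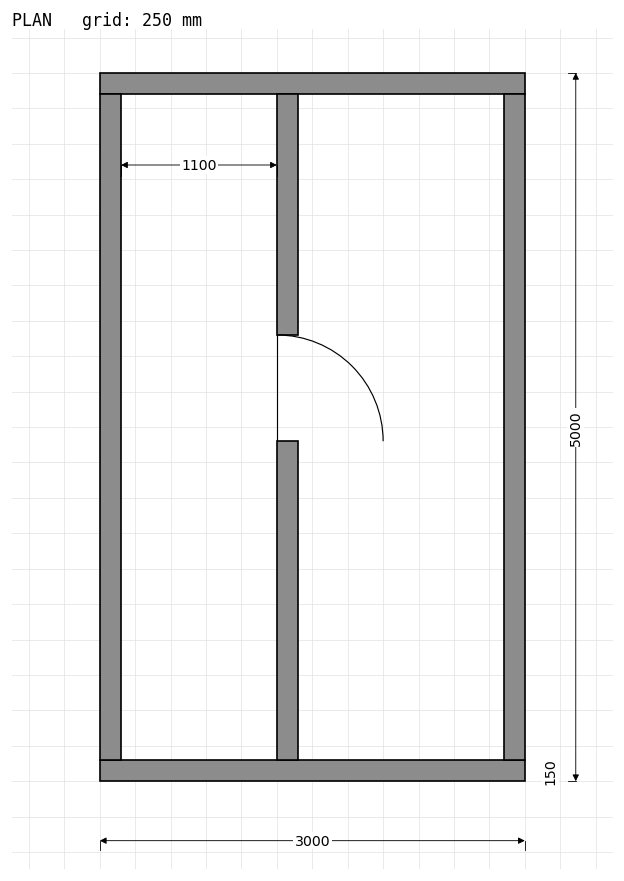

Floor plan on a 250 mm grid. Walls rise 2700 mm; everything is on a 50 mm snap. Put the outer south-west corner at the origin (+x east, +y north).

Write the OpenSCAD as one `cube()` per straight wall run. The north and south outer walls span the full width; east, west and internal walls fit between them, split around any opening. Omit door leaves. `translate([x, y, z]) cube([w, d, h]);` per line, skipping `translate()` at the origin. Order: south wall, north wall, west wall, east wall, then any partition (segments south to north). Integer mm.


cube([3000, 150, 2700]);
translate([0, 4850, 0]) cube([3000, 150, 2700]);
translate([0, 150, 0]) cube([150, 4700, 2700]);
translate([2850, 150, 0]) cube([150, 4700, 2700]);
translate([1250, 150, 0]) cube([150, 2250, 2700]);
translate([1250, 3150, 0]) cube([150, 1700, 2700]);


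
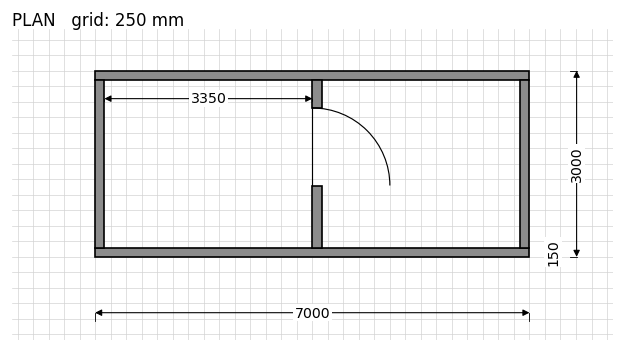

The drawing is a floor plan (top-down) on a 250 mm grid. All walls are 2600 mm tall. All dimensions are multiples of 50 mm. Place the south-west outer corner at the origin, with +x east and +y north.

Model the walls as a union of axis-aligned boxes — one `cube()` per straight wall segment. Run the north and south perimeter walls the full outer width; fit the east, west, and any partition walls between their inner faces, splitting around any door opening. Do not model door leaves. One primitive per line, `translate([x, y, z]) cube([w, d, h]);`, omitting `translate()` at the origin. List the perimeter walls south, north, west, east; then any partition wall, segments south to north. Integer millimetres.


cube([7000, 150, 2600]);
translate([0, 2850, 0]) cube([7000, 150, 2600]);
translate([0, 150, 0]) cube([150, 2700, 2600]);
translate([6850, 150, 0]) cube([150, 2700, 2600]);
translate([3500, 150, 0]) cube([150, 1000, 2600]);
translate([3500, 2400, 0]) cube([150, 450, 2600]);


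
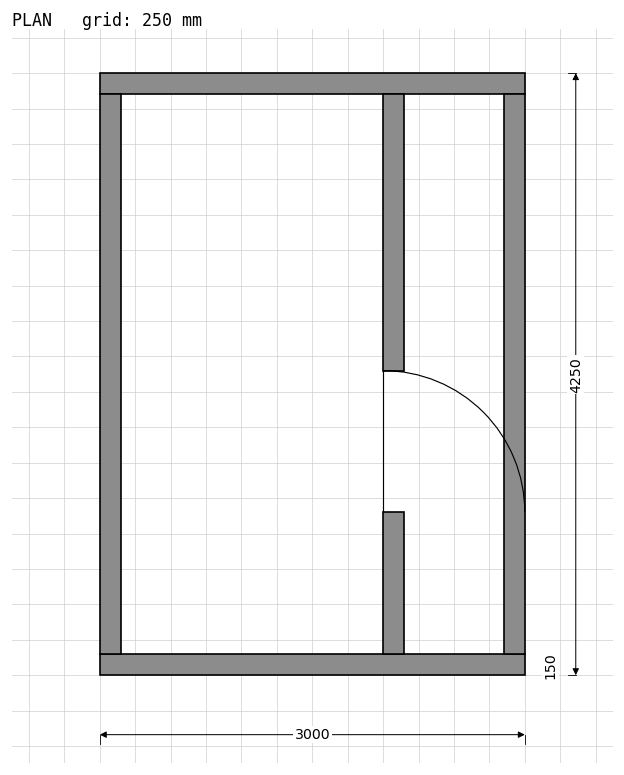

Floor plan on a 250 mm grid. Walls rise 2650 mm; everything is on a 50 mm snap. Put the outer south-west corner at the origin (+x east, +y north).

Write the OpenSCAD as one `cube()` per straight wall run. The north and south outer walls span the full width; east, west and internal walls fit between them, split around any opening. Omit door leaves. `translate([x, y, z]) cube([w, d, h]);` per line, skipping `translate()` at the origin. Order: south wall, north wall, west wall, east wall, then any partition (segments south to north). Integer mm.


cube([3000, 150, 2650]);
translate([0, 4100, 0]) cube([3000, 150, 2650]);
translate([0, 150, 0]) cube([150, 3950, 2650]);
translate([2850, 150, 0]) cube([150, 3950, 2650]);
translate([2000, 150, 0]) cube([150, 1000, 2650]);
translate([2000, 2150, 0]) cube([150, 1950, 2650]);
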